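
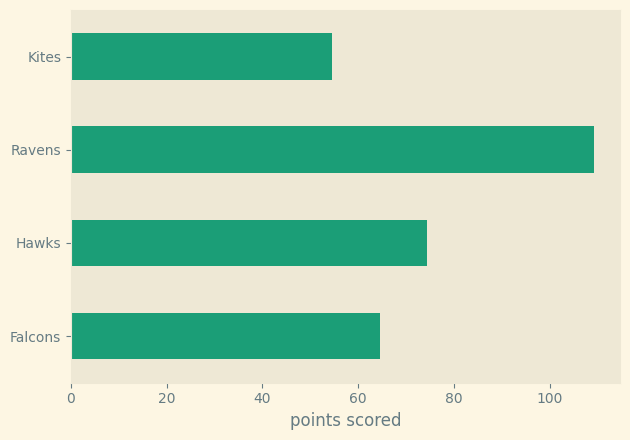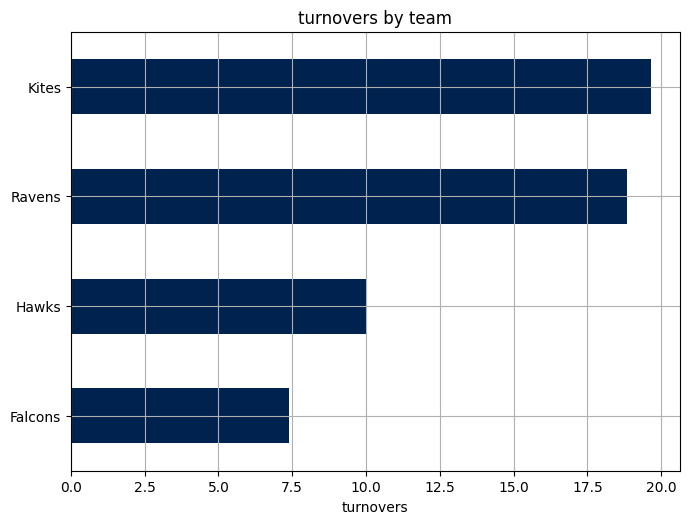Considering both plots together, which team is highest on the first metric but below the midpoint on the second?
Hawks

Chart 2 median turnovers ≈ 14; below-median teams: Falcons, Hawks. Among those, Hawks has the highest points scored (≈ 80).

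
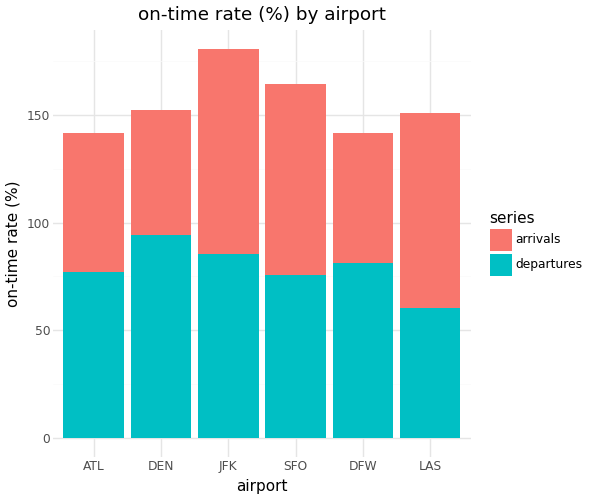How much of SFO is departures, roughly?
≈ 80

departures top ≈ 80, bottom ≈ 0; segment ≈ 80.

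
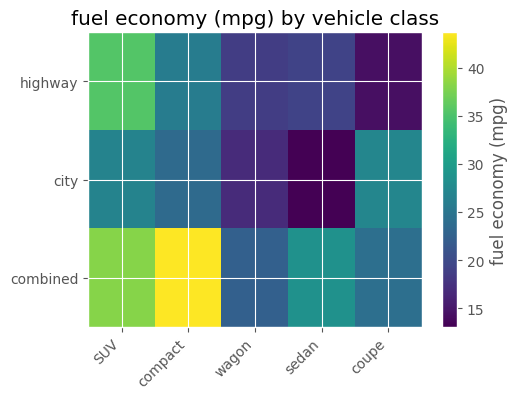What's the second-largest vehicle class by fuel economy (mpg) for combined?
SUV

Top 3 for combined: compact ≈ 45, SUV ≈ 40, sedan ≈ 30.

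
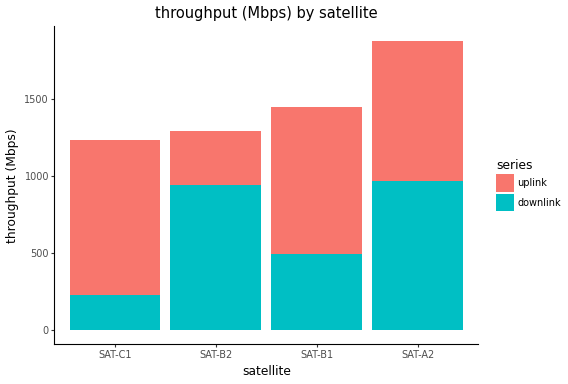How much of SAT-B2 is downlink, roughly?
≈ 1000

downlink top ≈ 1000, bottom ≈ 0; segment ≈ 1000.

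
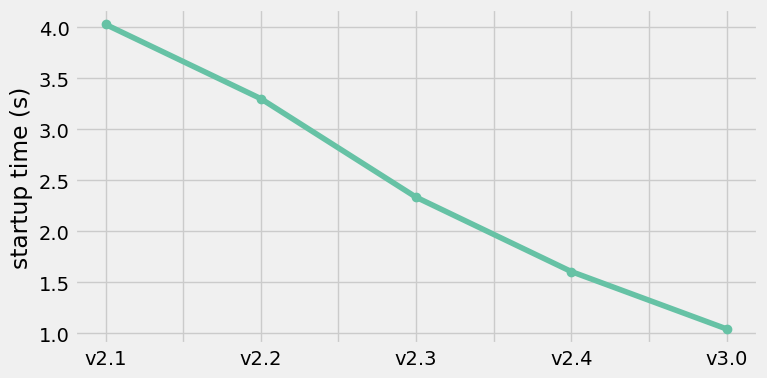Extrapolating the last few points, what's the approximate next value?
Last three: 2.5, 1.5, 1.0 → slope ≈ -0.75/step → next ≈ 0.25.

≈ 0.25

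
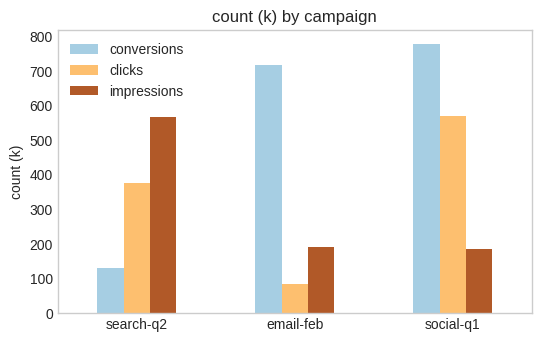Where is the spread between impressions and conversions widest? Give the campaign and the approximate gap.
social-q1: impressions ≈ 200, conversions ≈ 800 → gap ≈ 600. Next-largest (email-feb) is only ≈ 500.

social-q1, ≈ 600 k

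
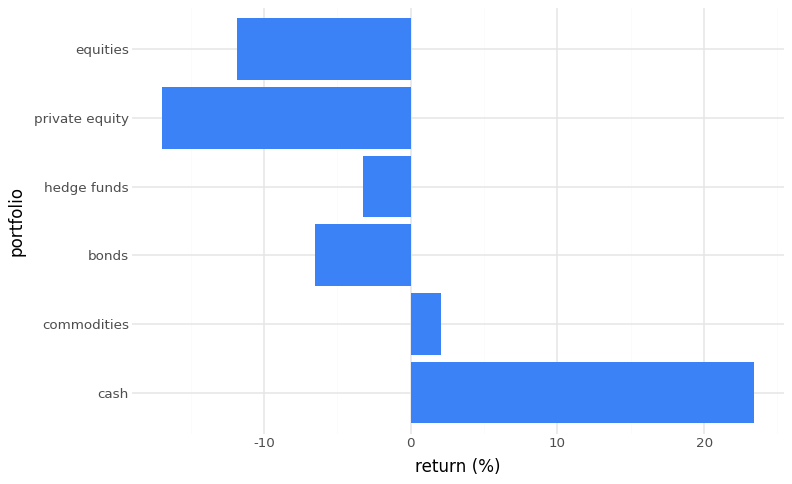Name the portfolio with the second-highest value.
commodities

Top 3: cash ≈ 25, commodities ≈ 0, hedge funds ≈ -5.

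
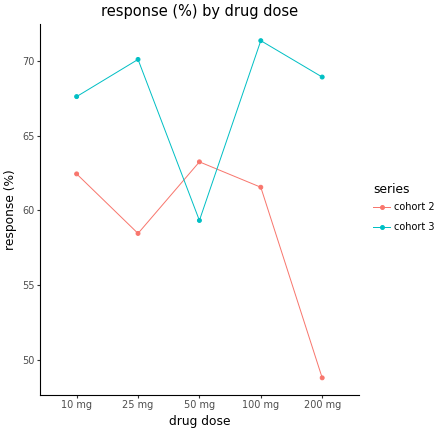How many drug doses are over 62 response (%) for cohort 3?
4

Above 62: 10 mg, 25 mg, 100 mg, 200 mg.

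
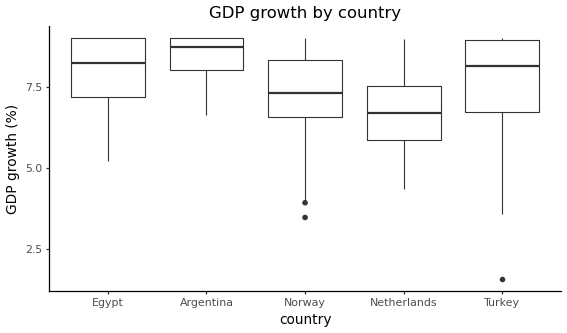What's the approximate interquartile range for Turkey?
Q3 ≈ 9.0, Q1 ≈ 6.8; IQR ≈ 2.2.

≈ 2.2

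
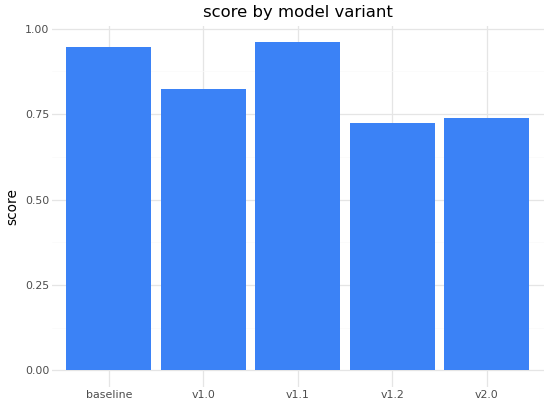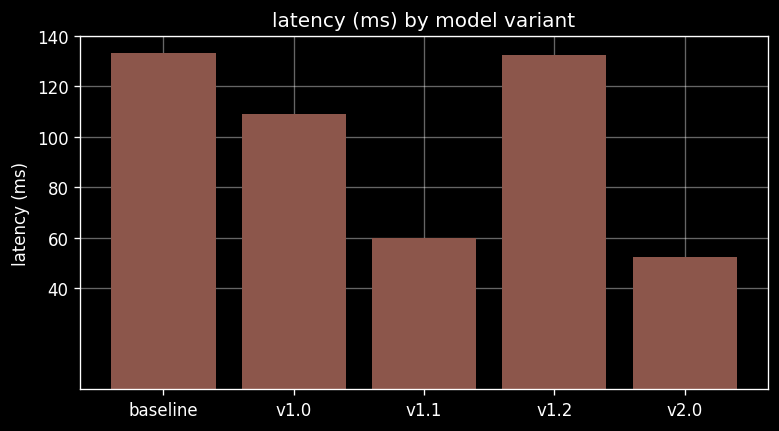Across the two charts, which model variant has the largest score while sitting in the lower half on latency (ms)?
Chart 2 median latency (ms) ≈ 100; below-median model variants: v1.1, v2.0. Among those, v1.1 has the highest score (≈ 1).

v1.1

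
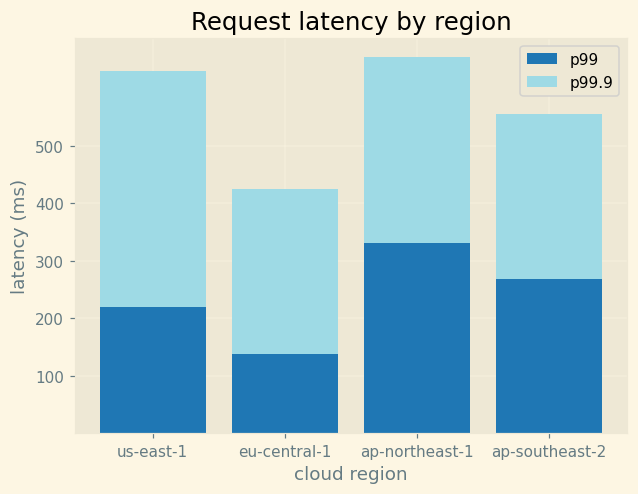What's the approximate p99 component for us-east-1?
p99 top ≈ 200, bottom ≈ 0; segment ≈ 200.

≈ 200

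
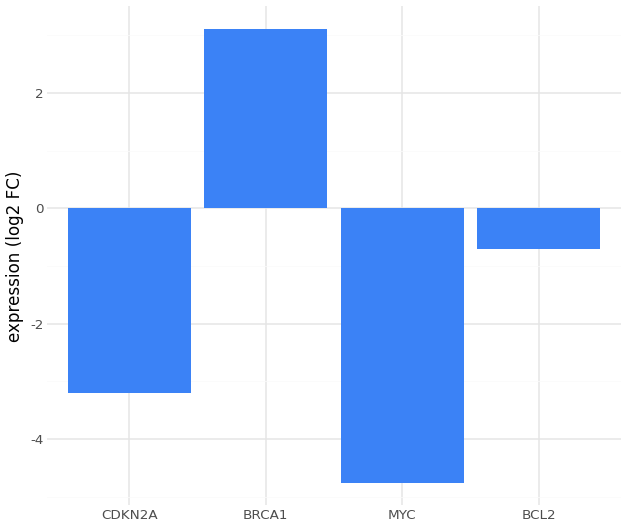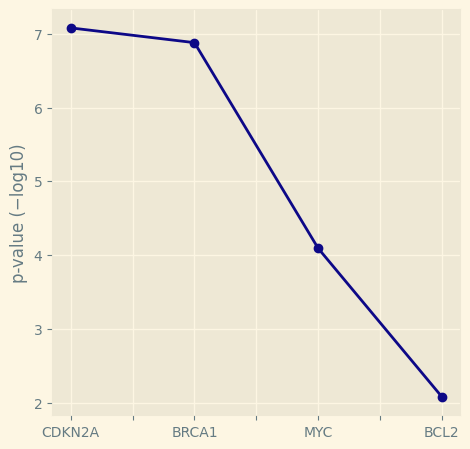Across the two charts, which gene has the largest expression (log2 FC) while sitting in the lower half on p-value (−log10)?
BCL2

Chart 2 median p-value (−log10) ≈ 5; below-median genes: MYC, BCL2. Among those, BCL2 has the highest expression (log2 FC) (≈ -0.5).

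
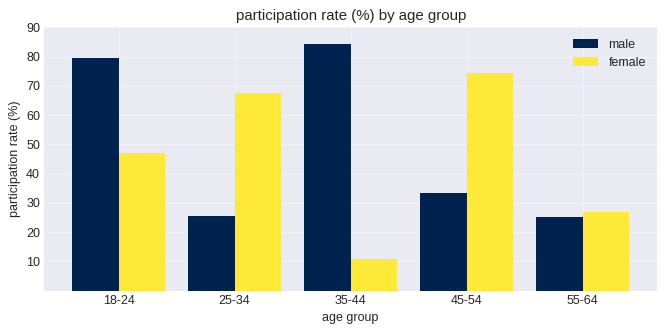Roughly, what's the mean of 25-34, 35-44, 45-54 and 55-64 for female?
(70 + 10 + 70 + 30) / 4 ≈ 45.

≈ 45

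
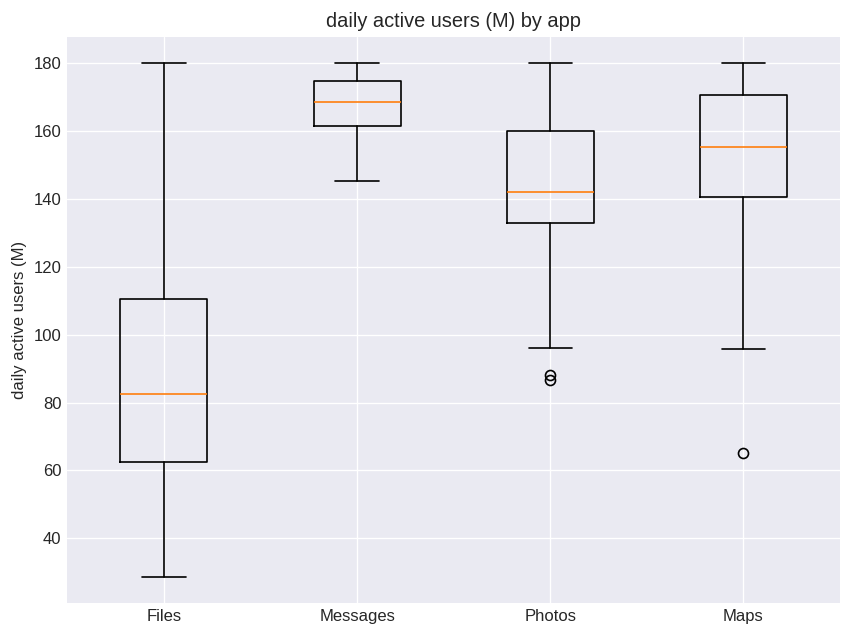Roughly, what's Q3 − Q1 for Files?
≈ 50

Q3 ≈ 110, Q1 ≈ 60; IQR ≈ 50.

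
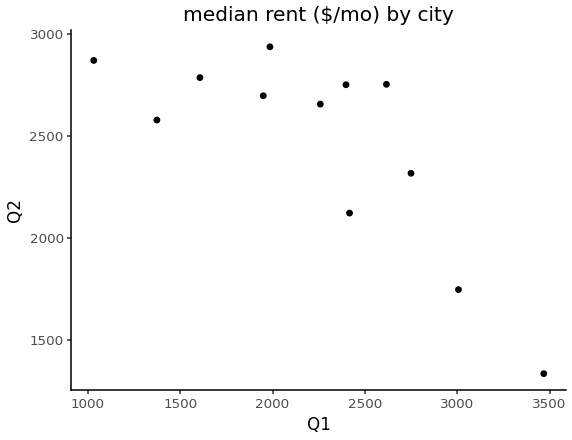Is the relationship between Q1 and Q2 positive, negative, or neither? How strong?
Points are negatively correlated; strong (|r| ≈ 0.8).

negative, strong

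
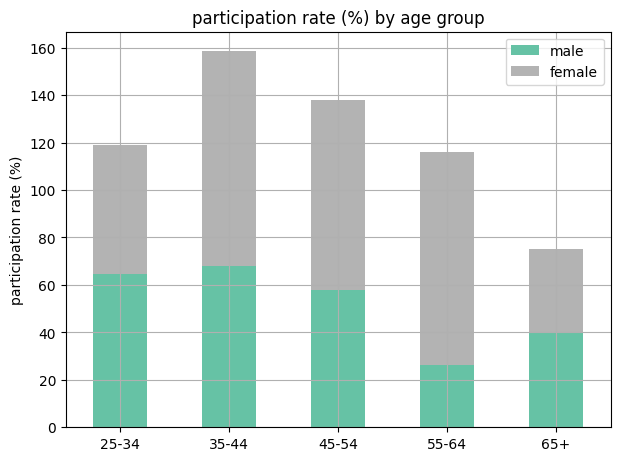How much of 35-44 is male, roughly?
≈ 60

male top ≈ 60, bottom ≈ 0; segment ≈ 60.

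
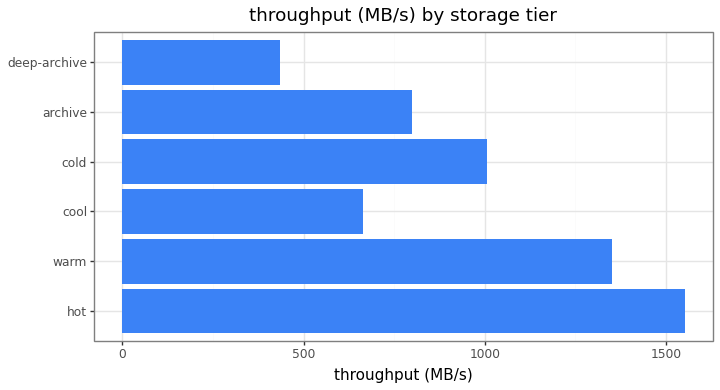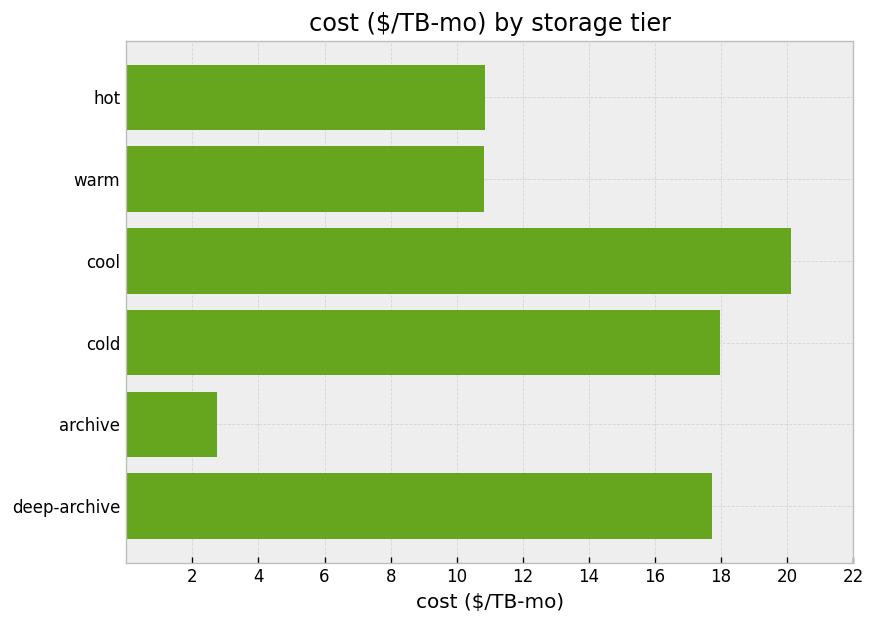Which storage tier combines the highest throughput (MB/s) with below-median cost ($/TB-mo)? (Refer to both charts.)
hot

Chart 2 median cost ($/TB-mo) ≈ 14; below-median storage tiers: hot, warm, archive. Among those, hot has the highest throughput (MB/s) (≈ 1600).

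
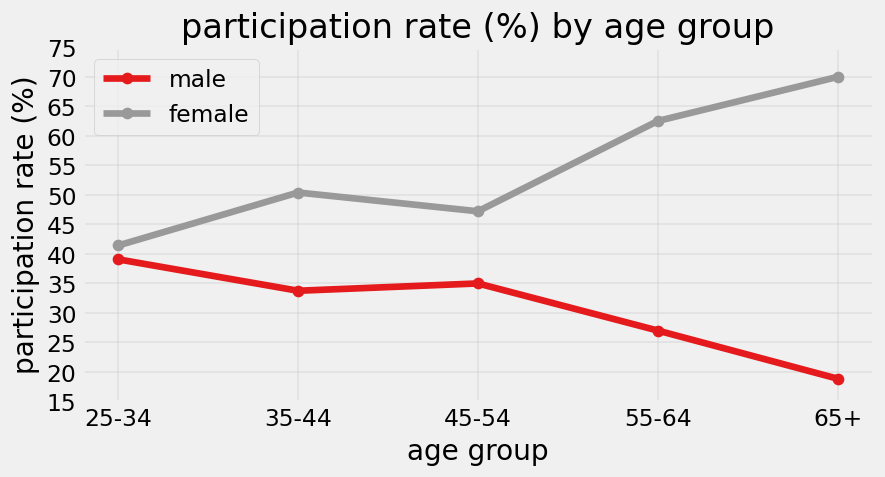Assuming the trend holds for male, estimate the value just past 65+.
Last three: 35, 25, 20 → slope ≈ -7.5/step → next ≈ 12.5.

≈ 12.5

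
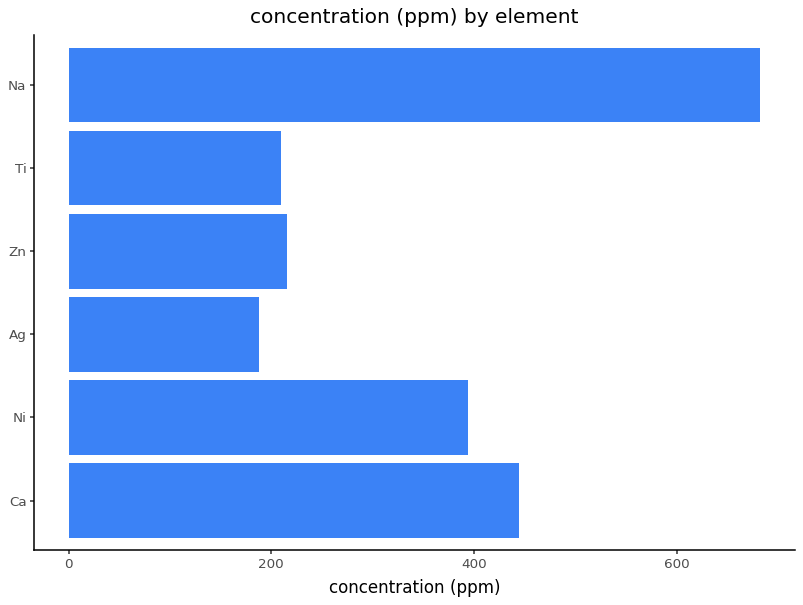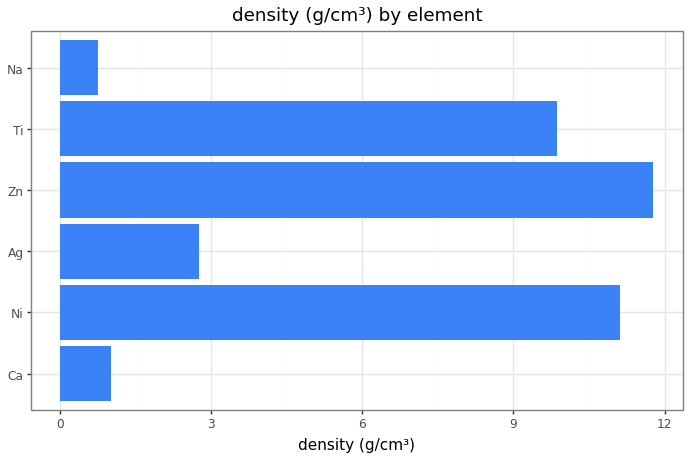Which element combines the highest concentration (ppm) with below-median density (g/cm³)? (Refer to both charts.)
Chart 2 median density (g/cm³) ≈ 6; below-median elements: Ca, Ag, Na. Among those, Na has the highest concentration (ppm) (≈ 700).

Na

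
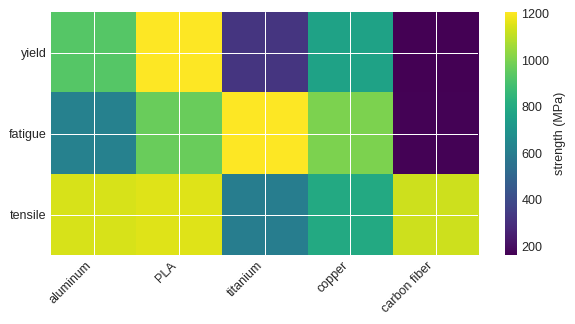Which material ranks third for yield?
copper

Top 4 for yield: PLA ≈ 1200, aluminum ≈ 900, copper ≈ 800, titanium ≈ 300.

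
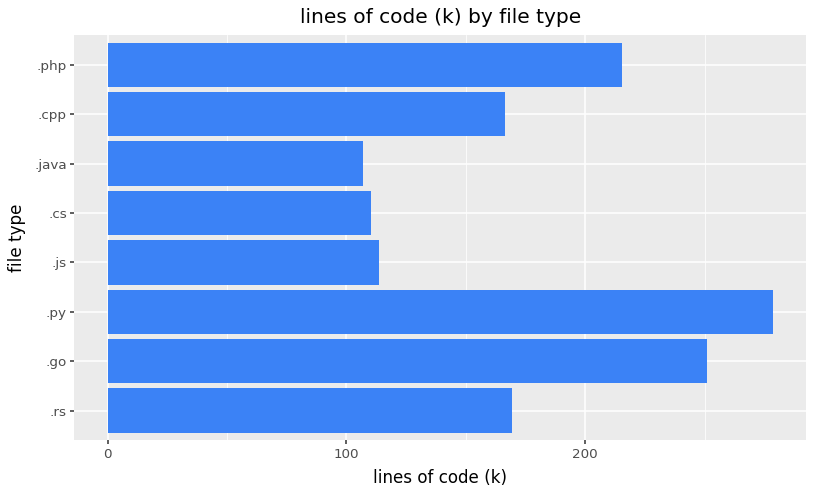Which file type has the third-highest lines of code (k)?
Top 4: .py ≈ 275, .go ≈ 250, .php ≈ 225, .rs ≈ 175.

.php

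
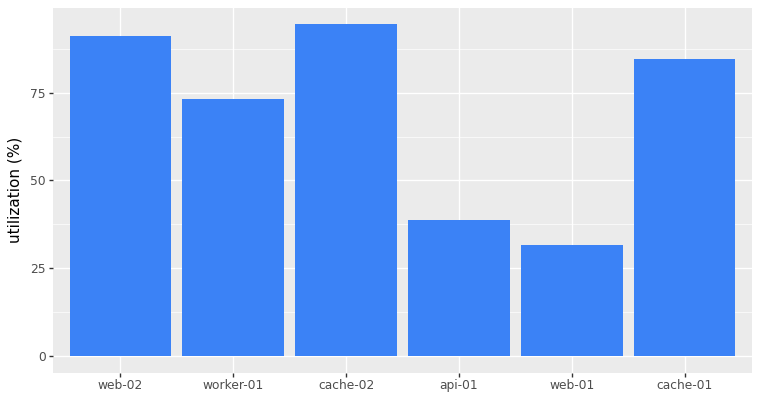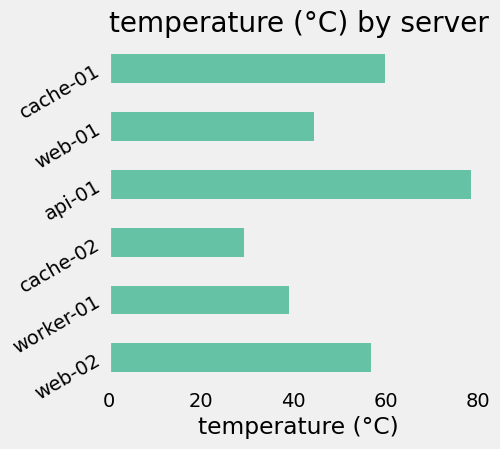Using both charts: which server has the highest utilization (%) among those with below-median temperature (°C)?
cache-02

Chart 2 median temperature (°C) ≈ 50; below-median servers: worker-01, cache-02, web-01. Among those, cache-02 has the highest utilization (%) (≈ 90).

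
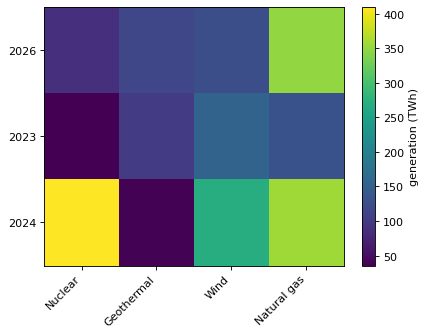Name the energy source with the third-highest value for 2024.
Wind

Top 4 for 2024: Nuclear ≈ 400, Natural gas ≈ 350, Wind ≈ 250, Geothermal ≈ 50.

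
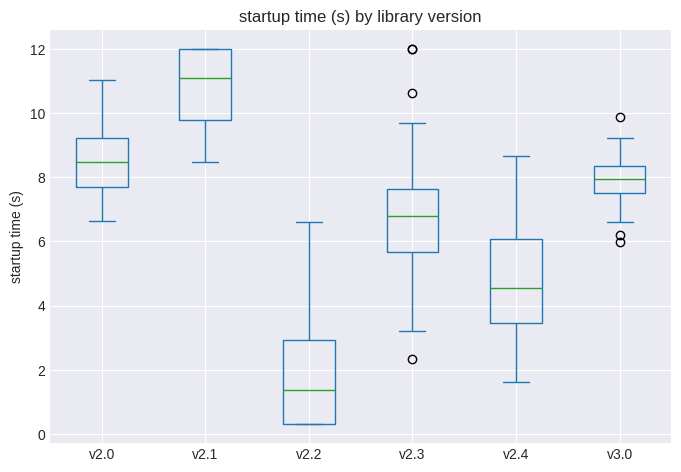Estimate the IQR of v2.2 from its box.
Q3 ≈ 3, Q1 ≈ 0; IQR ≈ 3.

≈ 3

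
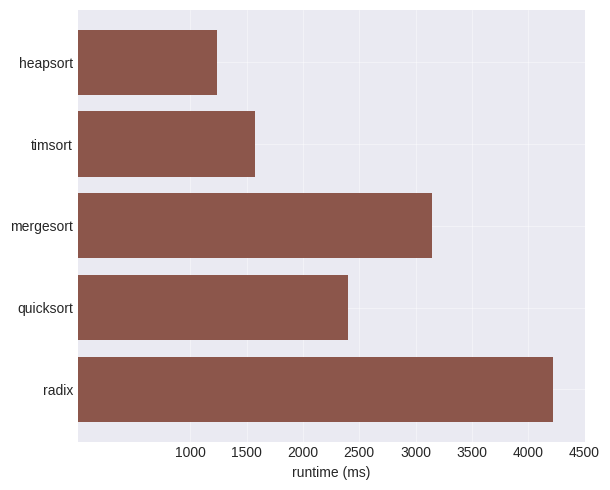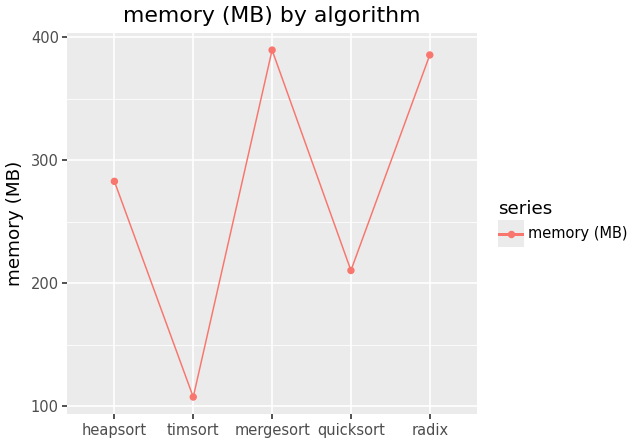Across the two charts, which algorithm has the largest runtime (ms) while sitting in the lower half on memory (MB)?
quicksort

Chart 2 median memory (MB) ≈ 300; below-median algorithms: timsort, quicksort. Among those, quicksort has the highest runtime (ms) (≈ 2500).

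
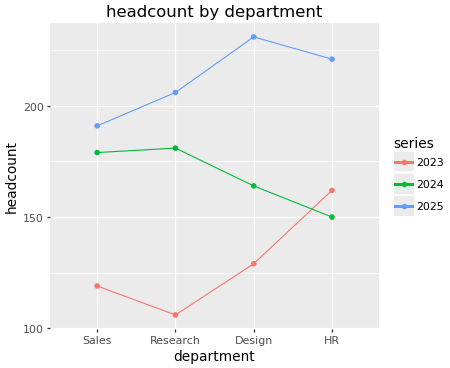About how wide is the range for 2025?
Max Design ≈ 240, min Sales ≈ 200; range ≈ 40.

≈ 40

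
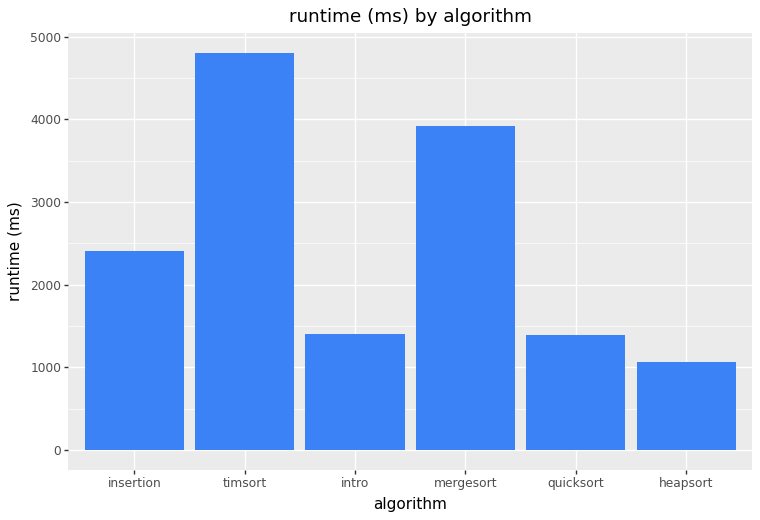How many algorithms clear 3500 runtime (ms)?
2

Above 3500: timsort, mergesort.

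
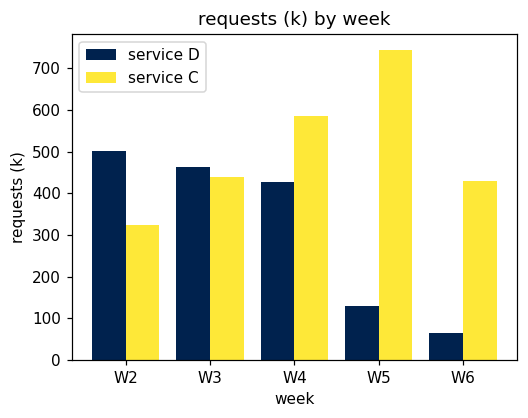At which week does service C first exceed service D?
W4

W3: service C ≈ 400 vs service D ≈ 500 (not yet); W4: service C ≈ 600 vs service D ≈ 400 (first crossover).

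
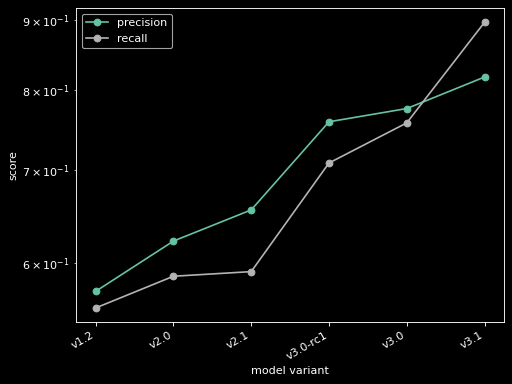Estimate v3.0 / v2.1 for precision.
≈ 1.23×

v3.0 ≈ 0.80, v2.1 ≈ 0.65; 0.80/0.65 ≈ 1.23.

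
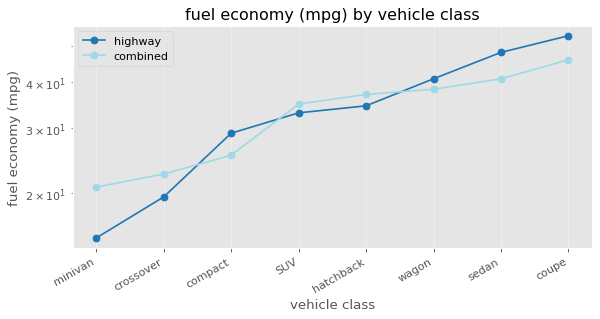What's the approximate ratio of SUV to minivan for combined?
≈ 1.75×

SUV ≈ 35, minivan ≈ 20; 35/20 ≈ 1.75.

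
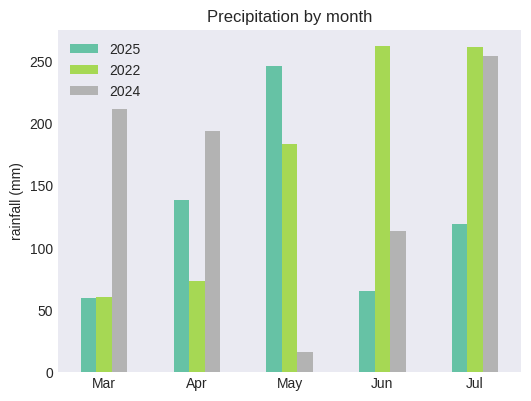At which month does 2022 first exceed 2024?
May

Apr: 2022 ≈ 75 vs 2024 ≈ 200 (not yet); May: 2022 ≈ 175 vs 2024 ≈ 25 (first crossover).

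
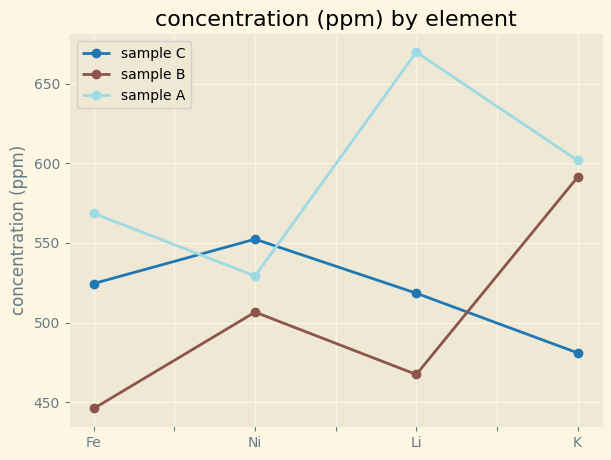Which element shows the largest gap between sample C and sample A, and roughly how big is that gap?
Li, ≈ 140 ppm

Li: sample C ≈ 520, sample A ≈ 660 → gap ≈ 140. Next-largest (K) is only ≈ 120.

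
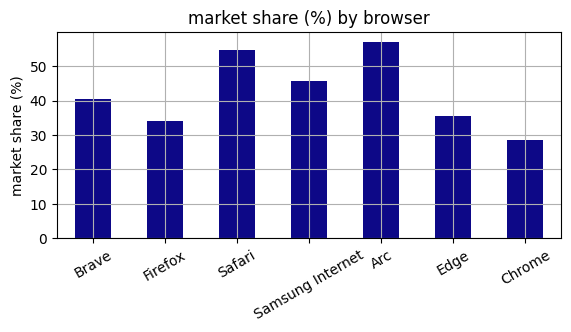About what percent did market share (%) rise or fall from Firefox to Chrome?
Firefox ≈ 35, Chrome ≈ 30; (30 − 35) / 35 ≈ -14.3%.

≈ -14.3%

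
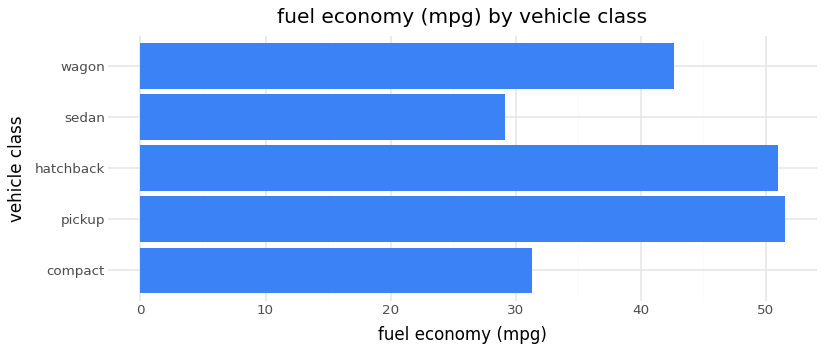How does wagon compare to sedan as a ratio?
wagon ≈ 45, sedan ≈ 30; 45/30 ≈ 1.5.

≈ 1.5×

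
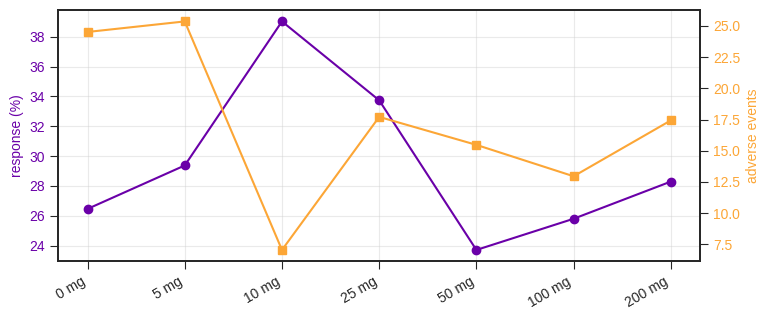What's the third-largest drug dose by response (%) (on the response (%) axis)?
Top 4 (on the response (%) axis): 10 mg ≈ 40, 25 mg ≈ 34, 5 mg ≈ 30, 200 mg ≈ 28.

5 mg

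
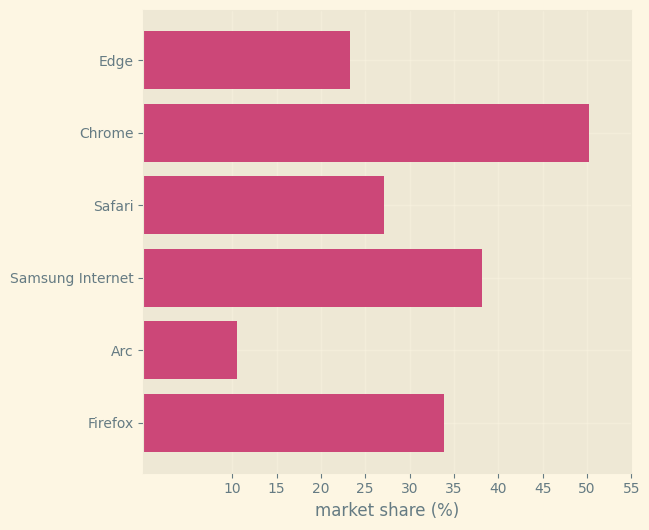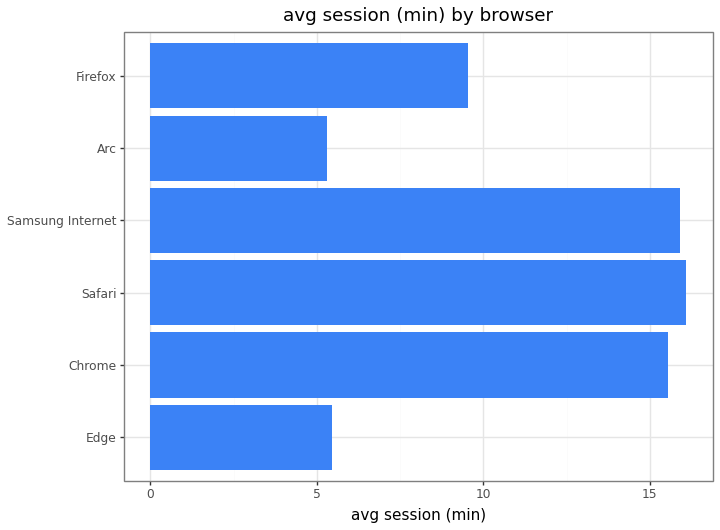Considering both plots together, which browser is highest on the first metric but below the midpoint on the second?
Chart 2 median avg session (min) ≈ 12; below-median browsers: Edge, Arc, Firefox. Among those, Firefox has the highest market share (%) (≈ 35).

Firefox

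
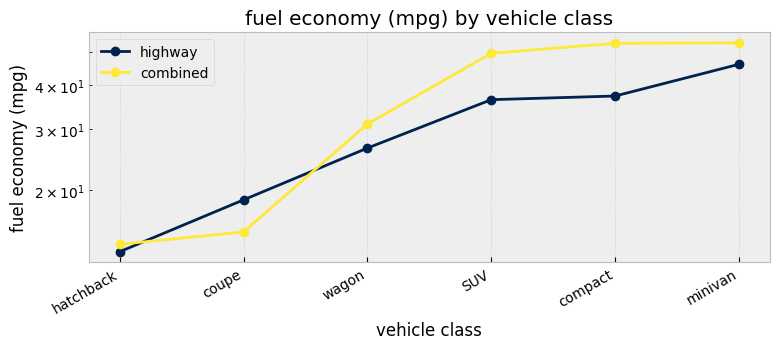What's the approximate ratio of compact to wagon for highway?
compact ≈ 35, wagon ≈ 25; 35/25 ≈ 1.4.

≈ 1.4×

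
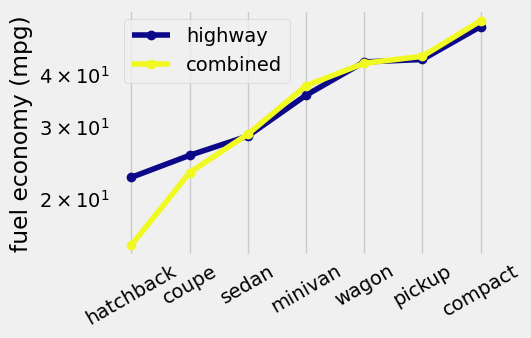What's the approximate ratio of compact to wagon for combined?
≈ 1.22×

compact ≈ 55, wagon ≈ 45; 55/45 ≈ 1.22.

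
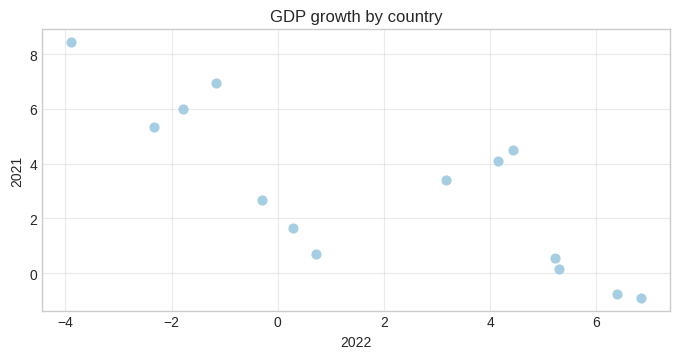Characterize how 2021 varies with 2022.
Points are negatively correlated; strong (|r| ≈ 0.8).

negative, strong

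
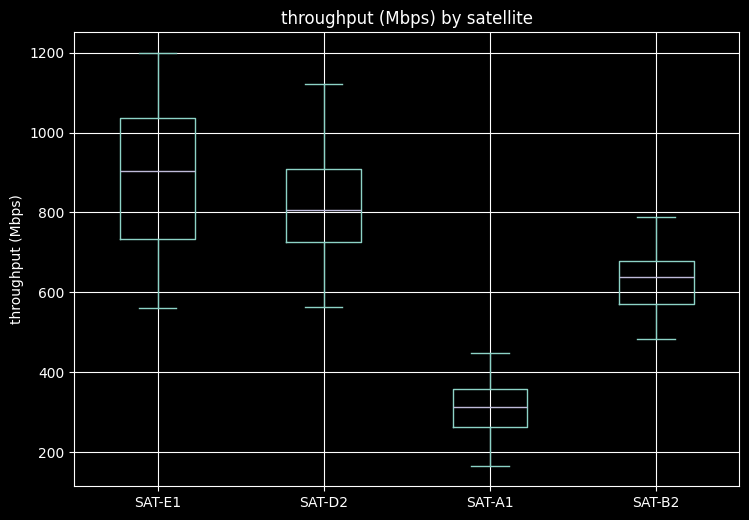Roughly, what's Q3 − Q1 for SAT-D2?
Q3 ≈ 900, Q1 ≈ 750; IQR ≈ 150.

≈ 150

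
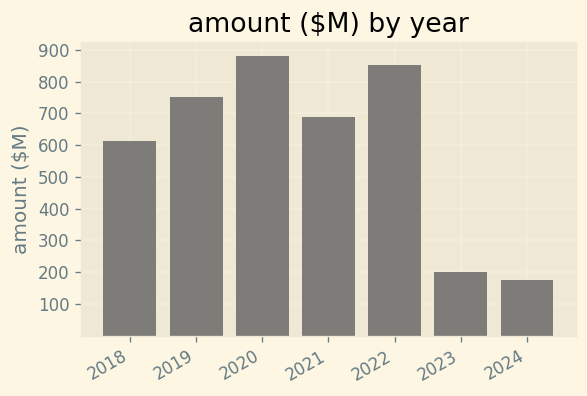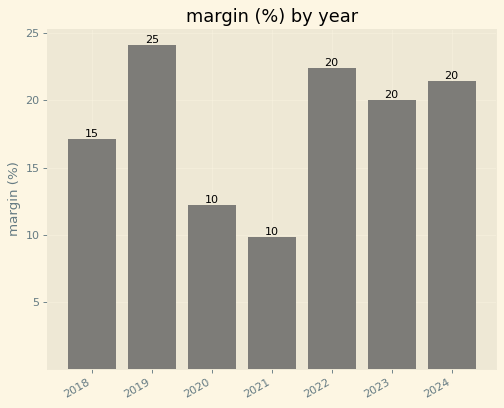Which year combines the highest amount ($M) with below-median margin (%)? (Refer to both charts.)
2020

Chart 2 median margin (%) ≈ 20; below-median years: 2018, 2020, 2021. Among those, 2020 has the highest amount ($M) (≈ 900).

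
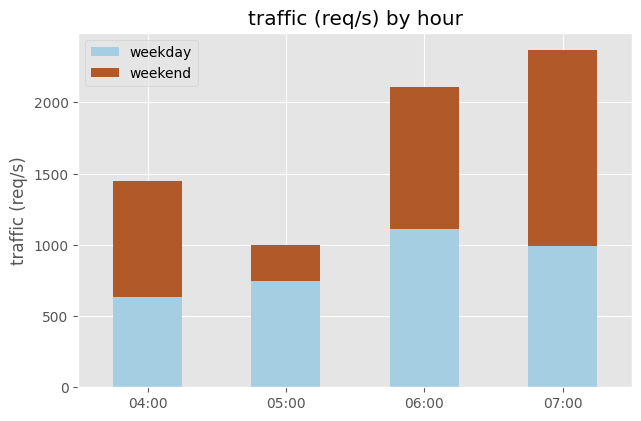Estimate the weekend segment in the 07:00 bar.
≈ 1400

weekend top ≈ 2400, bottom ≈ 1000; segment ≈ 1400.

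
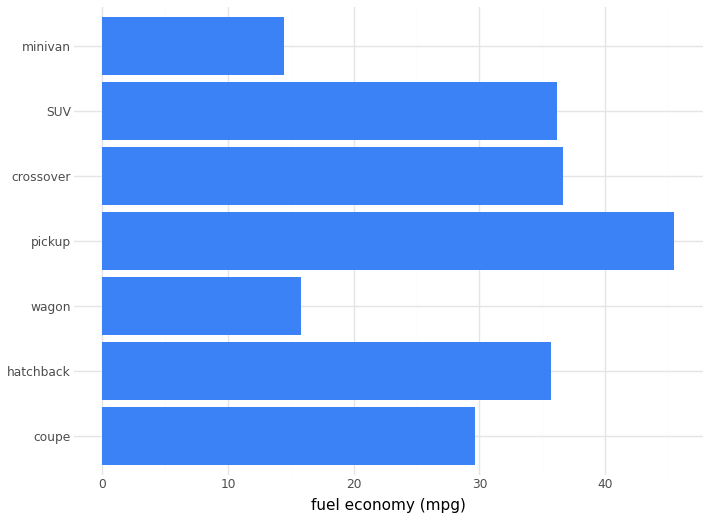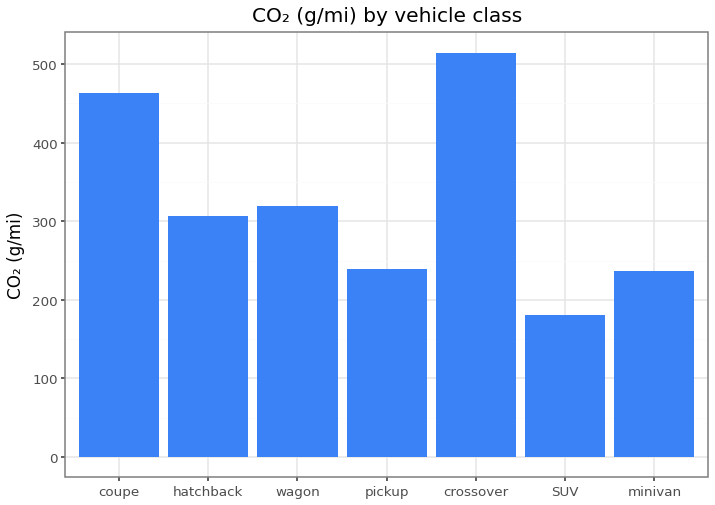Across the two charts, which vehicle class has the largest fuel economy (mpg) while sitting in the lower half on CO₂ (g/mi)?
pickup

Chart 2 median CO₂ (g/mi) ≈ 300; below-median vehicle classes: pickup, SUV, minivan. Among those, pickup has the highest fuel economy (mpg) (≈ 45).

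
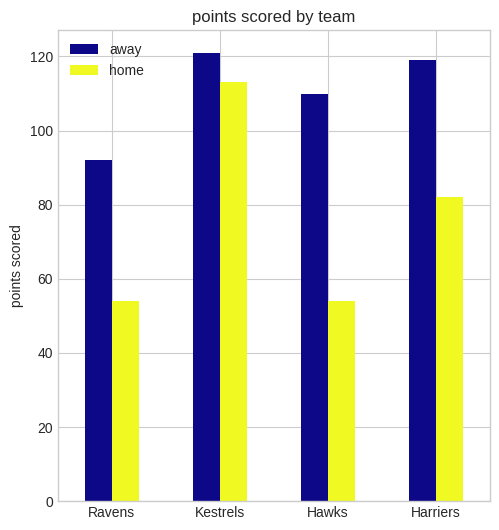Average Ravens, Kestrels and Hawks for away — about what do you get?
≈ 113

(100 + 120 + 120) / 3 ≈ 113.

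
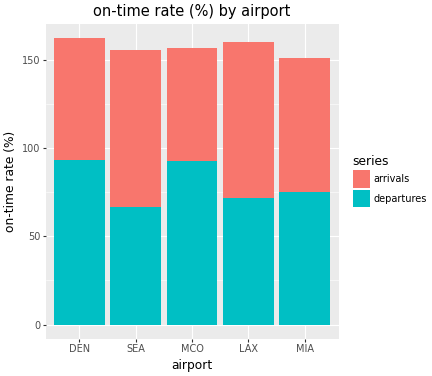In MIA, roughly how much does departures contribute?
departures top ≈ 80, bottom ≈ 0; segment ≈ 80.

≈ 80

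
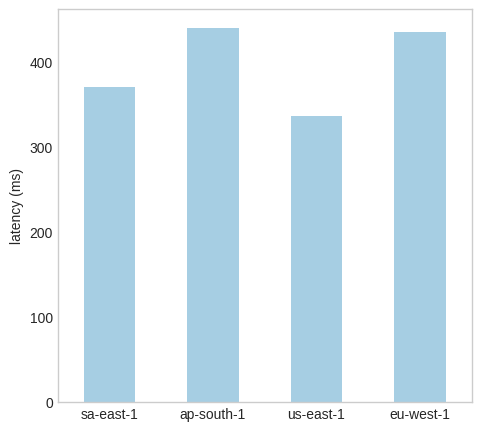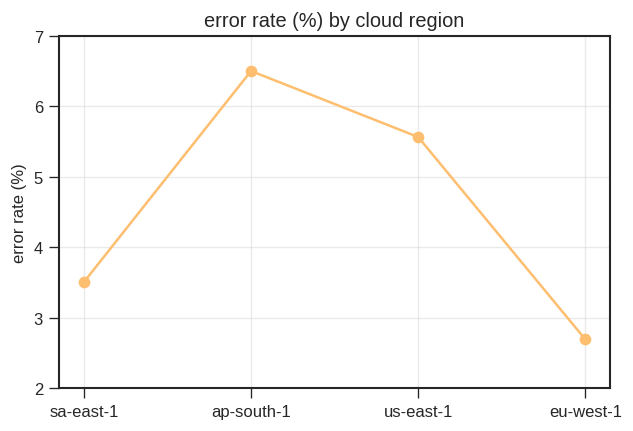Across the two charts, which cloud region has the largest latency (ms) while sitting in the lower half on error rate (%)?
eu-west-1

Chart 2 median error rate (%) ≈ 5; below-median cloud regions: sa-east-1, eu-west-1. Among those, eu-west-1 has the highest latency (ms) (≈ 450).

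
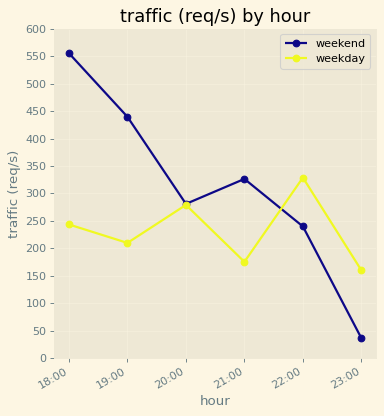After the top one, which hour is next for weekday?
Top 3 for weekday: 22:00 ≈ 350, 20:00 ≈ 300, 18:00 ≈ 250.

20:00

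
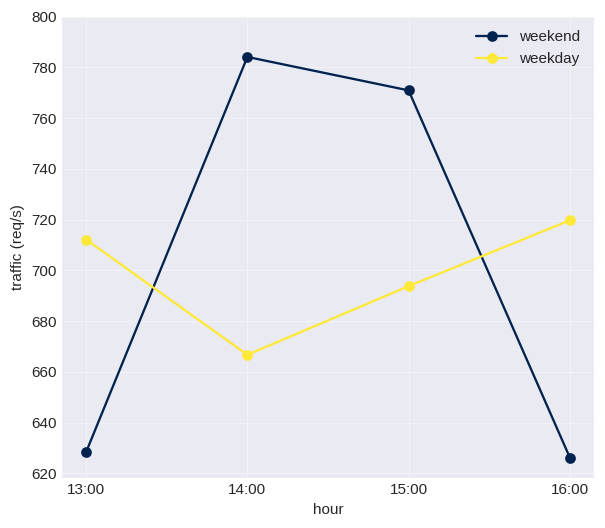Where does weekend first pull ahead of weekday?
13:00: weekend ≈ 620 vs weekday ≈ 720 (not yet); 14:00: weekend ≈ 780 vs weekday ≈ 660 (first crossover).

14:00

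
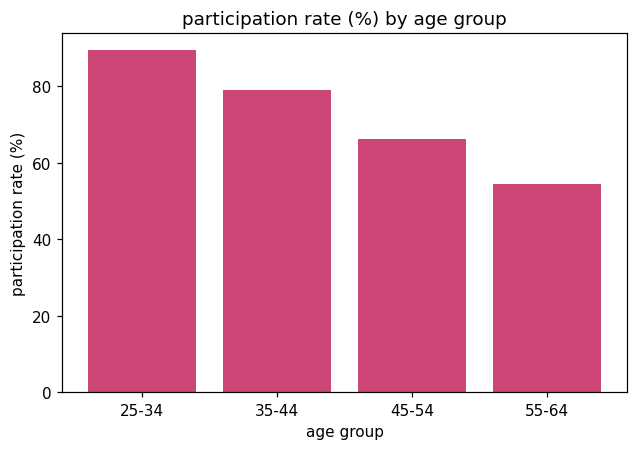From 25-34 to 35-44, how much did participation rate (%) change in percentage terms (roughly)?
25-34 ≈ 90, 35-44 ≈ 80; (80 − 90) / 90 ≈ -11.1%.

≈ -11.1%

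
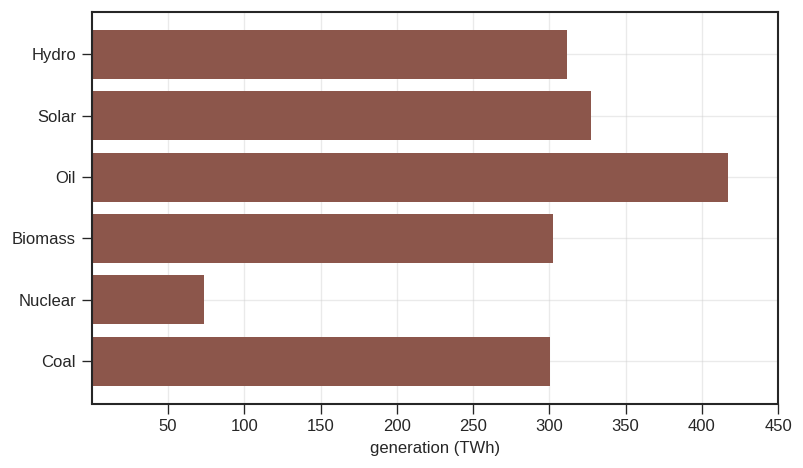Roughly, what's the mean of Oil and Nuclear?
(400 + 50) / 2 ≈ 225.

≈ 225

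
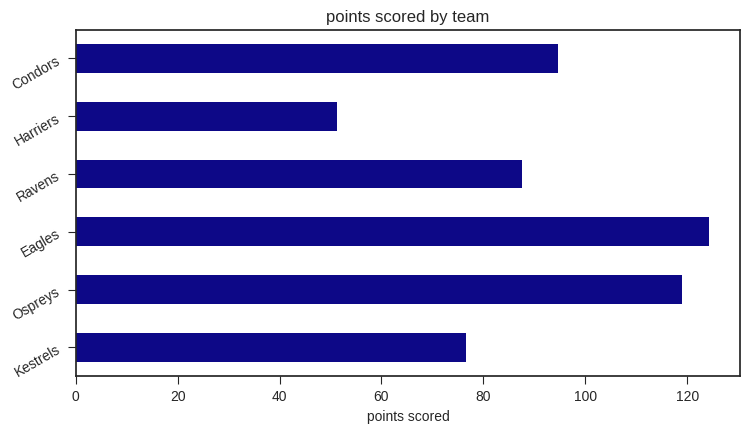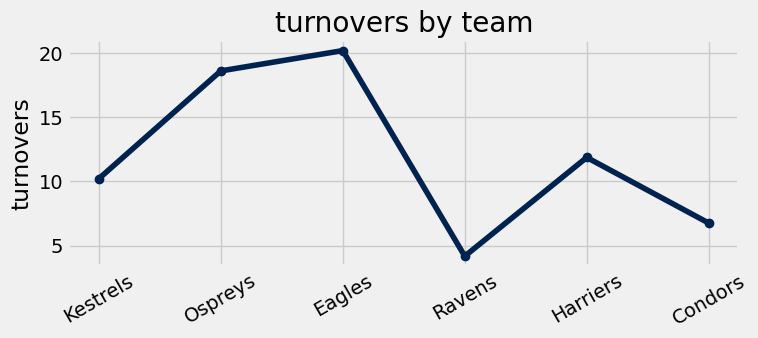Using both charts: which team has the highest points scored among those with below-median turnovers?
Chart 2 median turnovers ≈ 12; below-median teams: Kestrels, Ravens, Condors. Among those, Condors has the highest points scored (≈ 100).

Condors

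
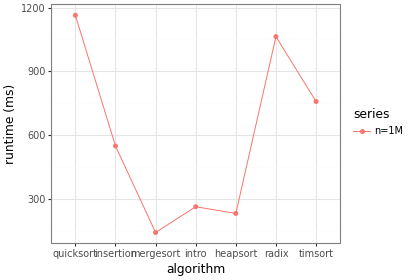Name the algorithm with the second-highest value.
radix

Top 3: quicksort ≈ 1200, radix ≈ 1100, timsort ≈ 800.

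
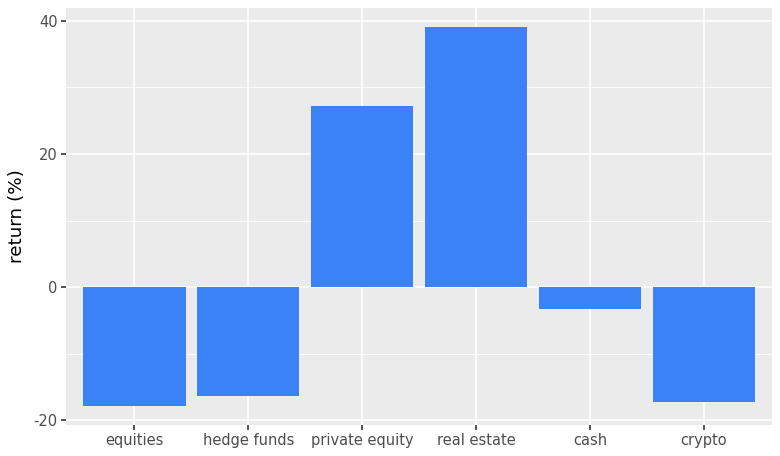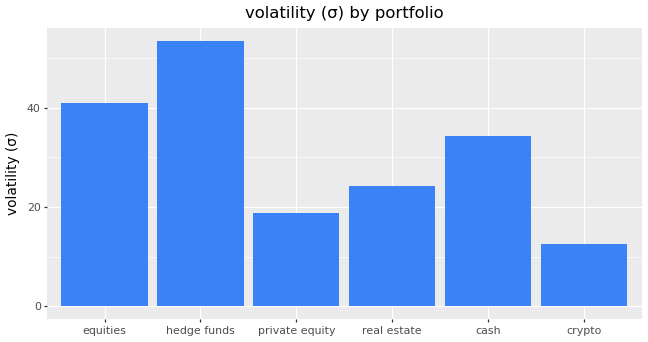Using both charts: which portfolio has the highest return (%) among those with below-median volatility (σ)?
real estate

Chart 2 median volatility (σ) ≈ 30; below-median portfolios: private equity, real estate, crypto. Among those, real estate has the highest return (%) (≈ 40).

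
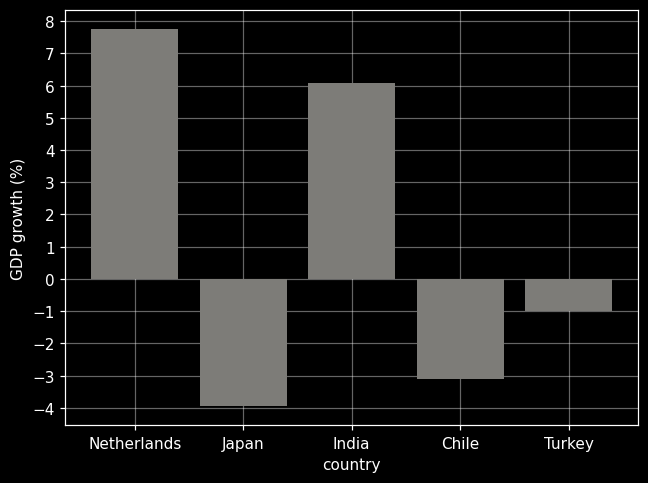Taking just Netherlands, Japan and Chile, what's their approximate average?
(8 + -4 + -3) / 3 ≈ 0.

≈ 0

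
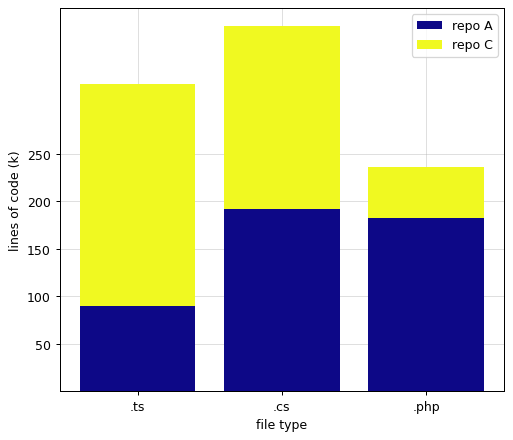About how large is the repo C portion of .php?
≈ 50

repo C top ≈ 250, bottom ≈ 200; segment ≈ 50.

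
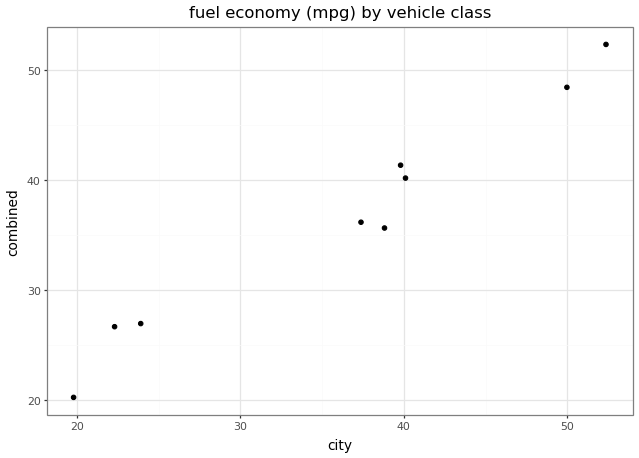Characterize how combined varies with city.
Points are positively correlated; strong (|r| ≈ 1.0).

positive, strong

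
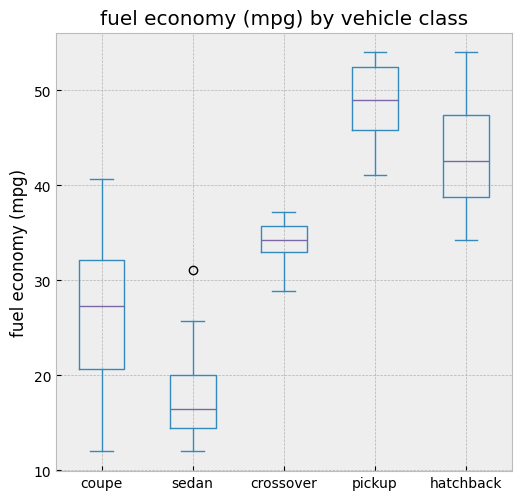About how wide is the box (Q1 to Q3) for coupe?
Q3 ≈ 30, Q1 ≈ 20; IQR ≈ 10.

≈ 10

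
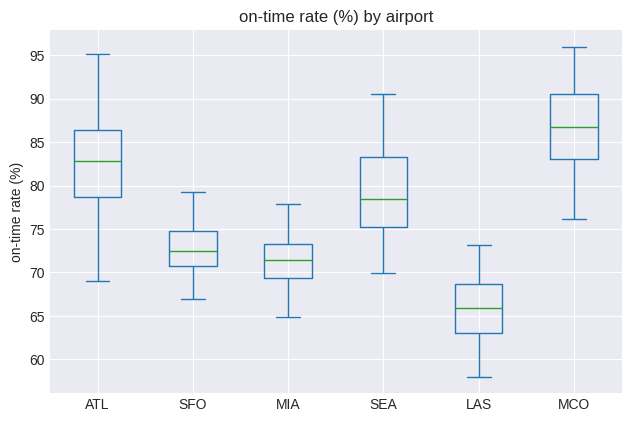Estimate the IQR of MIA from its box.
≈ 4

Q3 ≈ 74, Q1 ≈ 70; IQR ≈ 4.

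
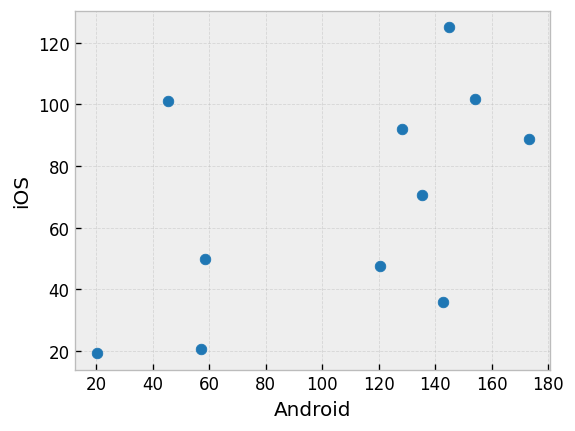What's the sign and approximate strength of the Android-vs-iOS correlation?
Points are positively correlated; moderate (|r| ≈ 0.5).

positive, moderate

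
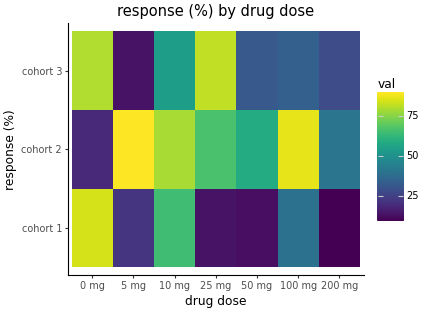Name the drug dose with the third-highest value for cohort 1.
100 mg

Top 4 for cohort 1: 0 mg ≈ 90, 10 mg ≈ 70, 100 mg ≈ 40, 5 mg ≈ 20.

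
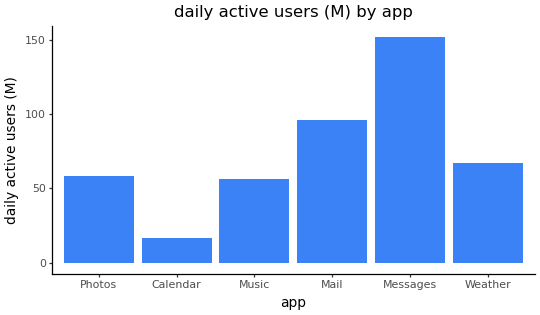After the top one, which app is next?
Top 3: Messages ≈ 160, Mail ≈ 100, Weather ≈ 60.

Mail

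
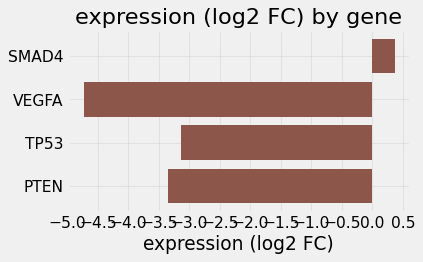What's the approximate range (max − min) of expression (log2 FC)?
≈ 5.0

Max SMAD4 ≈ 0.5, min VEGFA ≈ -4.5; range ≈ 5.0.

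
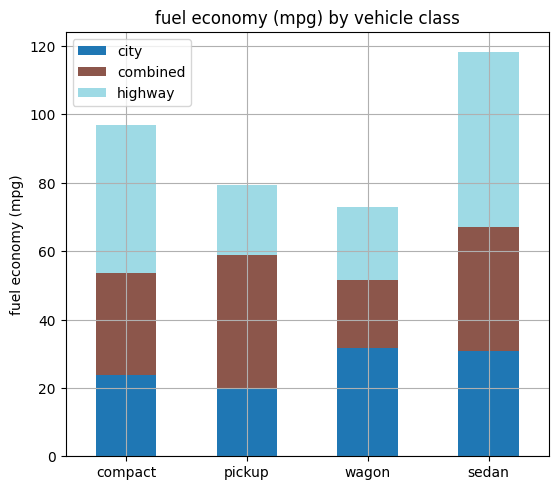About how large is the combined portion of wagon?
combined top ≈ 50, bottom ≈ 30; segment ≈ 20.

≈ 20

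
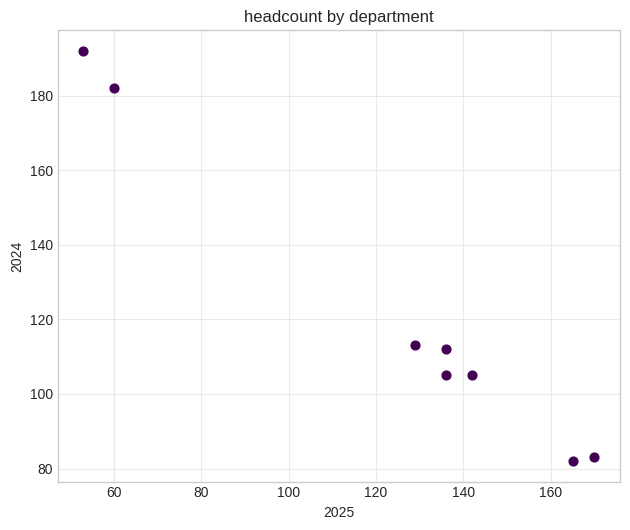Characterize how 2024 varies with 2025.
negative, strong

Points are negatively correlated; strong (|r| ≈ 1.0).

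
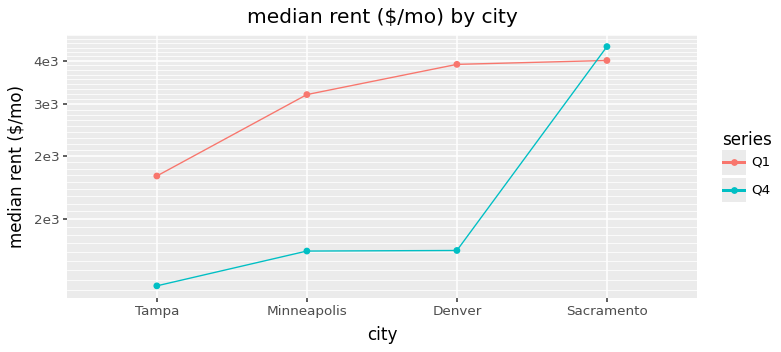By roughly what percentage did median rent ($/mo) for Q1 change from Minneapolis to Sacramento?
Minneapolis ≈ 3200, Sacramento ≈ 3600; (3600 − 3200) / 3200 ≈ +12.5%.

≈ +12.5%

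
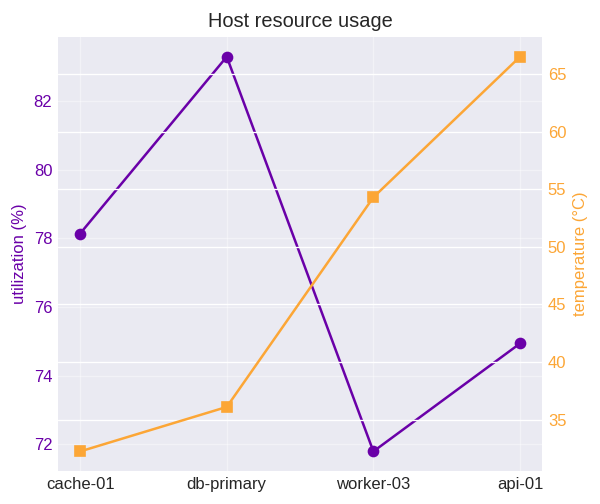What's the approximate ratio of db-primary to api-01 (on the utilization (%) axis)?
≈ 1.11×

db-primary ≈ 83, api-01 ≈ 75; 83/75 ≈ 1.11.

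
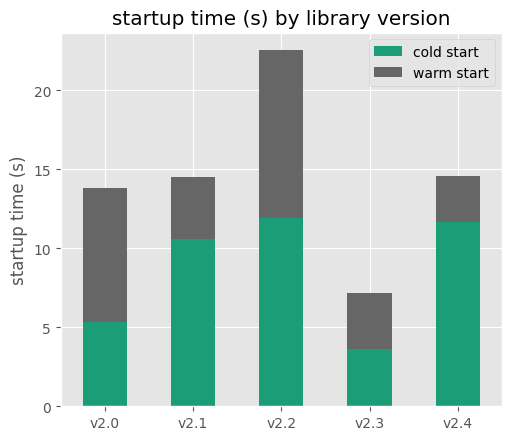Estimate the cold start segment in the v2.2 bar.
cold start top ≈ 12, bottom ≈ 0; segment ≈ 12.

≈ 12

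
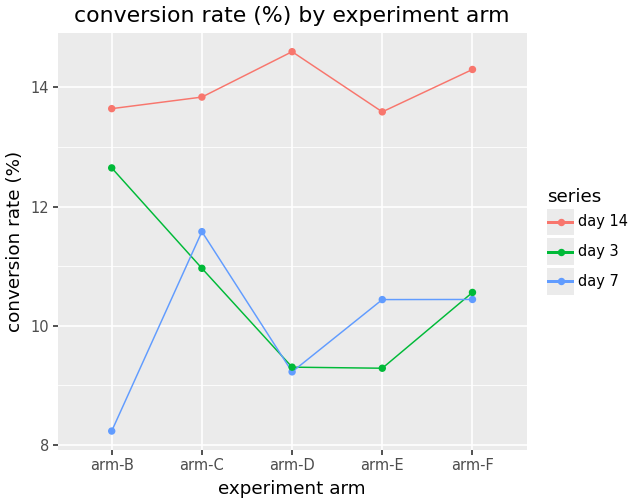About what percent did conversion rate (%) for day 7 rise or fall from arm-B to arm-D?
arm-B ≈ 8, arm-D ≈ 9; (9 − 8) / 8 ≈ +12.5%.

≈ +12.5%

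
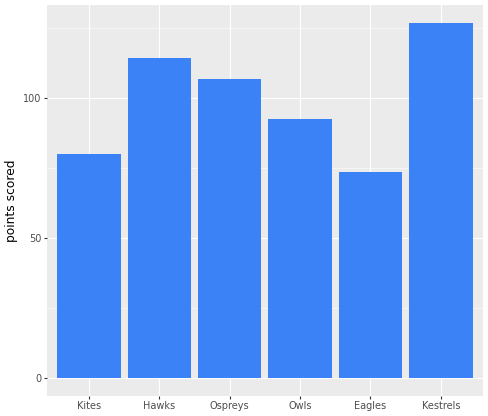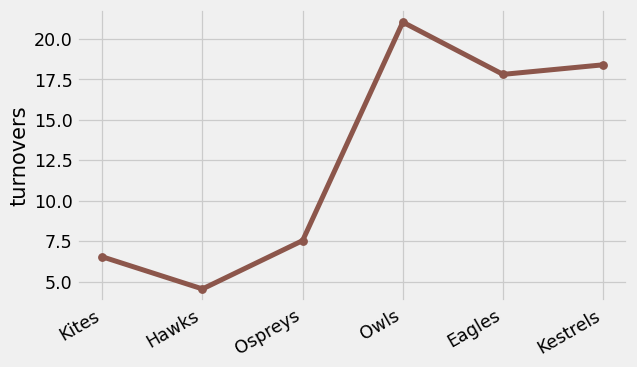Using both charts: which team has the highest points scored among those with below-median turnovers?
Hawks

Chart 2 median turnovers ≈ 12; below-median teams: Kites, Hawks, Ospreys. Among those, Hawks has the highest points scored (≈ 120).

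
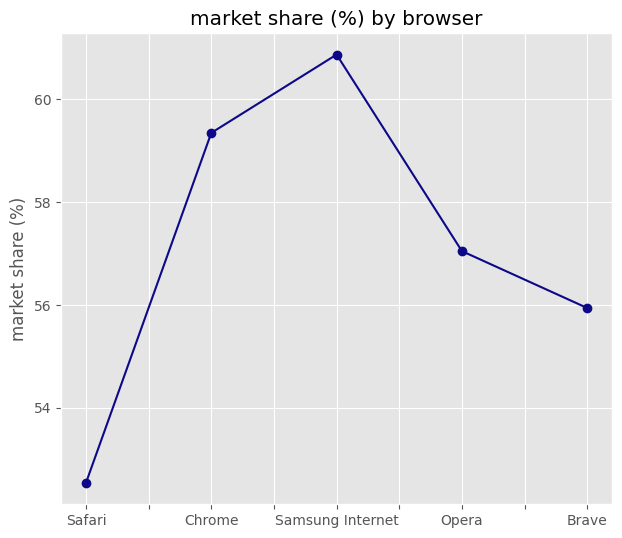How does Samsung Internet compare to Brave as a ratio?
≈ 1.09×

Samsung Internet ≈ 61, Brave ≈ 56; 61/56 ≈ 1.09.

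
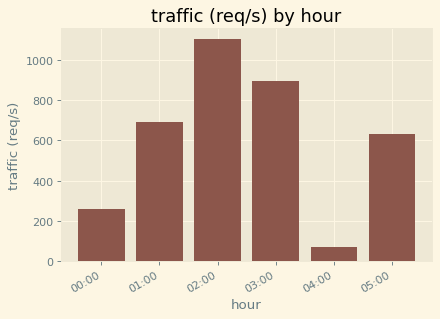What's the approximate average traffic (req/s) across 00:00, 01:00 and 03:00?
(300 + 700 + 900) / 3 ≈ 633.

≈ 633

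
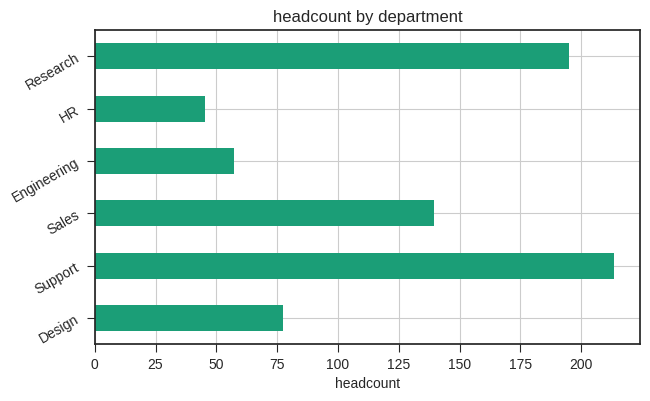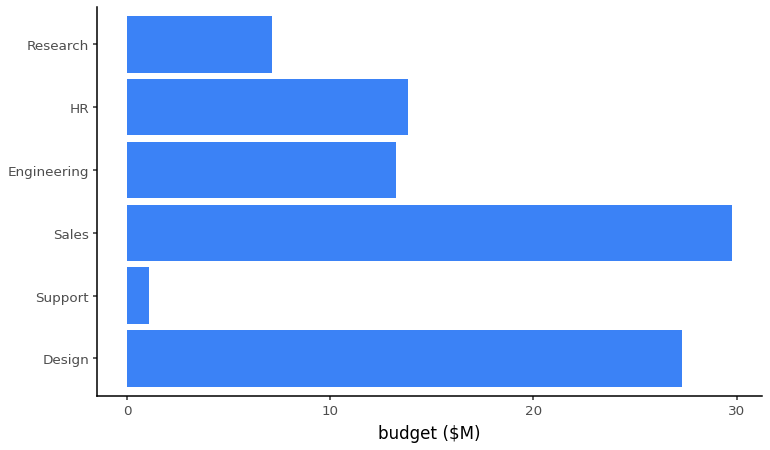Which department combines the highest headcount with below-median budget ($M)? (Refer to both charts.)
Support

Chart 2 median budget ($M) ≈ 15; below-median departments: Support, Engineering, Research. Among those, Support has the highest headcount (≈ 220).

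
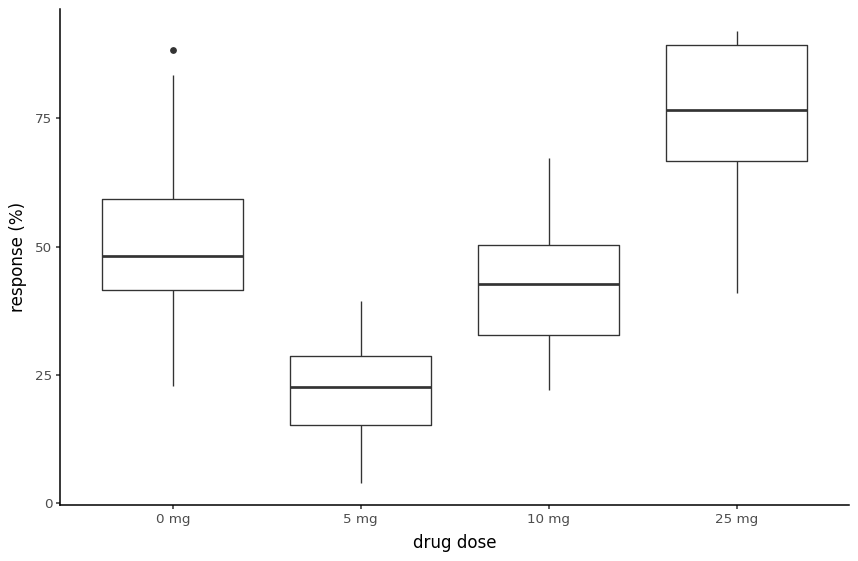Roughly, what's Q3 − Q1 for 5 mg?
Q3 ≈ 30, Q1 ≈ 15; IQR ≈ 15.

≈ 15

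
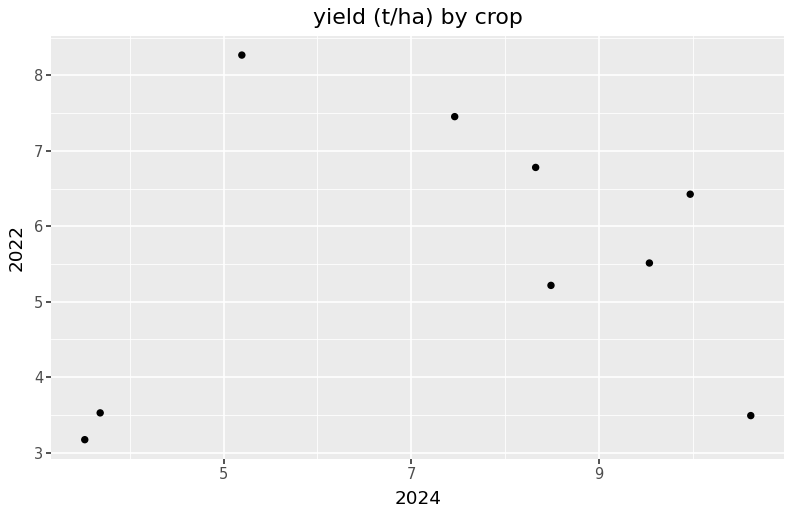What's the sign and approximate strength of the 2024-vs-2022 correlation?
no clear correlation

Points are roughly uncorrelated; weak (|r| ≈ 0.2).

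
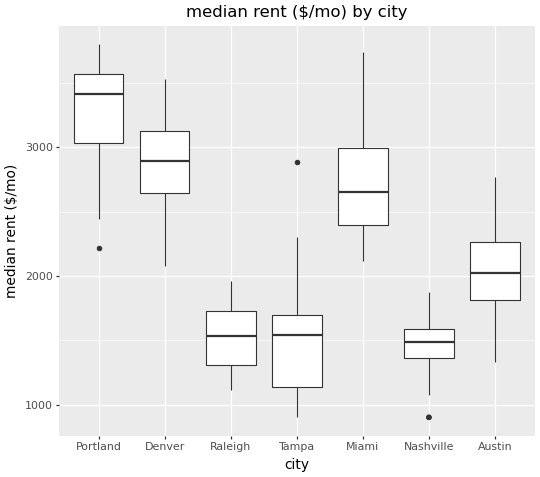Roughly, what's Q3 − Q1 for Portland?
≈ 600

Q3 ≈ 3600, Q1 ≈ 3000; IQR ≈ 600.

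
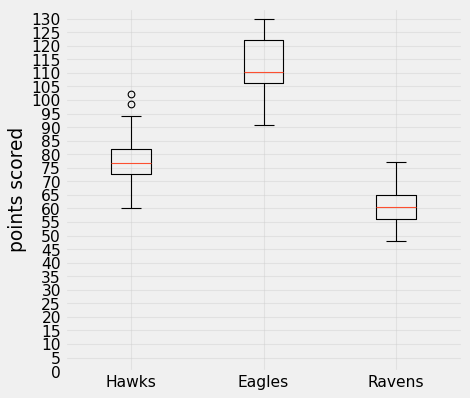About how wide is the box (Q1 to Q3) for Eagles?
≈ 15

Q3 ≈ 120, Q1 ≈ 105; IQR ≈ 15.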